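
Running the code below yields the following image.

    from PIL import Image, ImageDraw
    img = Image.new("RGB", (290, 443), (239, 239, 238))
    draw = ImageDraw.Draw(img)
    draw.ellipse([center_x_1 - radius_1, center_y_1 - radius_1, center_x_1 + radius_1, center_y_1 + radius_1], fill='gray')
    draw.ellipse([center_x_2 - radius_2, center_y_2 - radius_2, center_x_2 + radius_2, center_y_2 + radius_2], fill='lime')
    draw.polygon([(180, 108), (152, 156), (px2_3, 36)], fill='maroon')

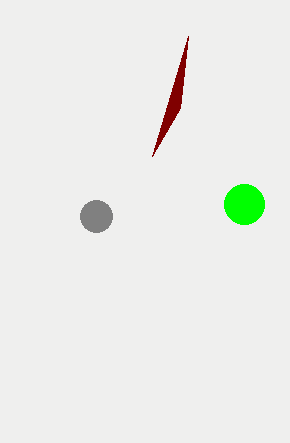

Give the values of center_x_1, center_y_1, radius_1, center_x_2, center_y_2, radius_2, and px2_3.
center_x_1 = 96; center_y_1 = 216; radius_1 = 16; center_x_2 = 244; center_y_2 = 204; radius_2 = 20; px2_3 = 188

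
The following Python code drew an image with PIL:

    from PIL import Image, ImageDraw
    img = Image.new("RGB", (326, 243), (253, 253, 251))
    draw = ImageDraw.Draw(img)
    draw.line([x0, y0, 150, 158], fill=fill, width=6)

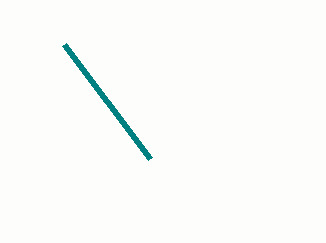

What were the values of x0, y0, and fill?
x0 = 64
y0 = 44
fill = 'teal'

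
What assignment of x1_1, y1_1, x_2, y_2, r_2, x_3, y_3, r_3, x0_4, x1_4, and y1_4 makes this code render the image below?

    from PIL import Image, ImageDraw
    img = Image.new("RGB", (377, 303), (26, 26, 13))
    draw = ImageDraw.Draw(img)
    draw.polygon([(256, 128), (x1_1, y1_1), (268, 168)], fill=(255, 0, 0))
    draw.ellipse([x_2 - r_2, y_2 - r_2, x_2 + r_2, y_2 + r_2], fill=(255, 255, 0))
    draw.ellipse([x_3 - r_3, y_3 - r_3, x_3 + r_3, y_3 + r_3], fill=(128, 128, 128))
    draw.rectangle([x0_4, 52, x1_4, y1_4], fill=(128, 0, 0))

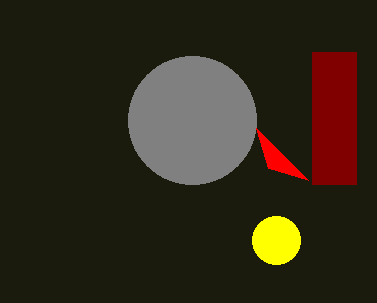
x1_1 = 308; y1_1 = 180; x_2 = 276; y_2 = 240; r_2 = 24; x_3 = 192; y_3 = 120; r_3 = 64; x0_4 = 312; x1_4 = 356; y1_4 = 184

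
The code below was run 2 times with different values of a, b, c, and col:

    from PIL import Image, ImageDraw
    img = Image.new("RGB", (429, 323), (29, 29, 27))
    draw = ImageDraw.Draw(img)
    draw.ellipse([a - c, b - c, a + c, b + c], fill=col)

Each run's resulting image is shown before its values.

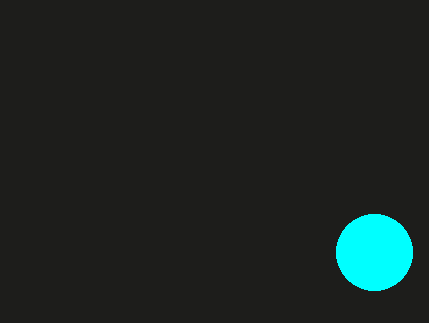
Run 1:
a = 374, b = 252, c = 38, col = 'cyan'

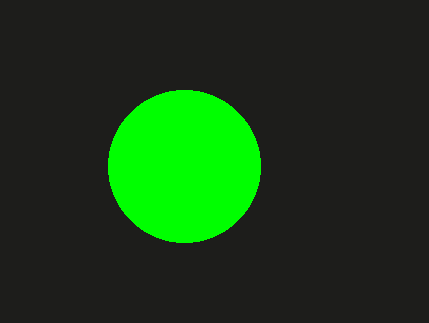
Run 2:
a = 184
b = 166
c = 76
col = 'lime'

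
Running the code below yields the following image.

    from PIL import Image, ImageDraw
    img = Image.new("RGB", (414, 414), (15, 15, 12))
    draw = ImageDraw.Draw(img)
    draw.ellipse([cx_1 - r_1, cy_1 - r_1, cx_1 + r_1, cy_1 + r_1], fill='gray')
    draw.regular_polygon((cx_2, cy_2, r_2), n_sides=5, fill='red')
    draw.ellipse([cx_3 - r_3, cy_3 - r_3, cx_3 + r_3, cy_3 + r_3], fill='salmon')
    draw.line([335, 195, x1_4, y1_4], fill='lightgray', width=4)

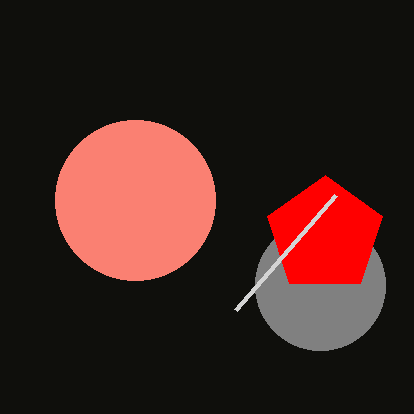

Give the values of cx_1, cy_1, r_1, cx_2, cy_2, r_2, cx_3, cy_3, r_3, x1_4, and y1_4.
cx_1 = 320; cy_1 = 285; r_1 = 65; cx_2 = 325; cy_2 = 235; r_2 = 60; cx_3 = 135; cy_3 = 200; r_3 = 80; x1_4 = 235; y1_4 = 310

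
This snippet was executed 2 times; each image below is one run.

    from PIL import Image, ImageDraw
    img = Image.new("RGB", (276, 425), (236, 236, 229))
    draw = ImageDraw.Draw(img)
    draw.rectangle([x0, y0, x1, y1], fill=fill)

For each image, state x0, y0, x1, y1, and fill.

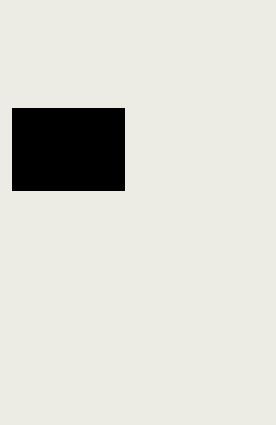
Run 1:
x0 = 12, y0 = 108, x1 = 124, y1 = 190, fill = 'black'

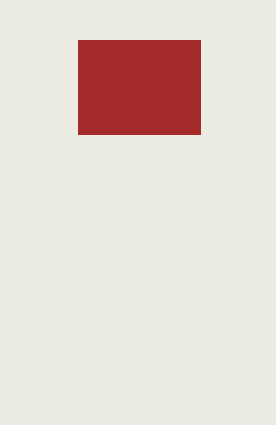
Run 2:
x0 = 78, y0 = 40, x1 = 200, y1 = 134, fill = 'brown'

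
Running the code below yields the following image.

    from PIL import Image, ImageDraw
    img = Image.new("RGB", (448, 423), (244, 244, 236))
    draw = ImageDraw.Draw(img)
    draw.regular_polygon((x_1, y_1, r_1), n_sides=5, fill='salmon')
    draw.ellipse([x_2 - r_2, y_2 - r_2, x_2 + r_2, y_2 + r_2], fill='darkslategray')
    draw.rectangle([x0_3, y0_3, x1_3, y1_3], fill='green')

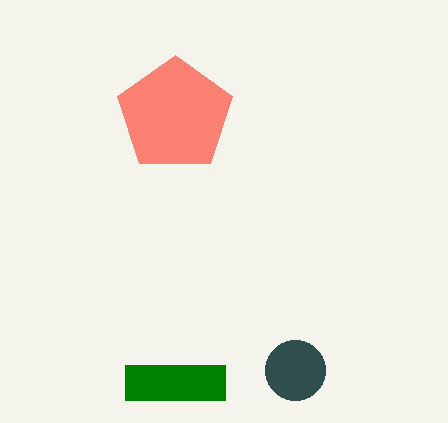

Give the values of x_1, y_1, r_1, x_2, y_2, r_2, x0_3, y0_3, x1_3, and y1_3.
x_1 = 175; y_1 = 115; r_1 = 60; x_2 = 295; y_2 = 370; r_2 = 30; x0_3 = 125; y0_3 = 365; x1_3 = 225; y1_3 = 400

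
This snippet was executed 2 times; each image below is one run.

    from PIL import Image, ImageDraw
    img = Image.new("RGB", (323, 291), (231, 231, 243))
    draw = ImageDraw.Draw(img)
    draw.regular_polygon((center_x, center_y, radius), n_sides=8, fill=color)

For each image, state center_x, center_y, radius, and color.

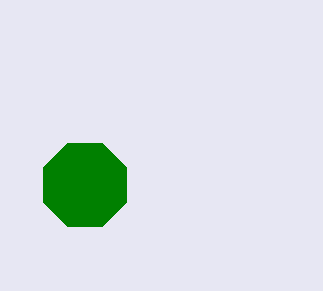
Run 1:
center_x = 85, center_y = 185, radius = 45, color = 'green'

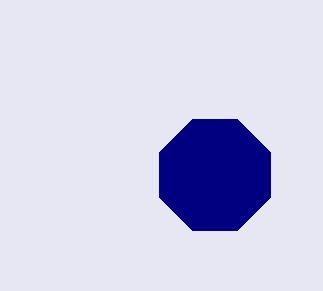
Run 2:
center_x = 215; center_y = 175; radius = 60; color = 'navy'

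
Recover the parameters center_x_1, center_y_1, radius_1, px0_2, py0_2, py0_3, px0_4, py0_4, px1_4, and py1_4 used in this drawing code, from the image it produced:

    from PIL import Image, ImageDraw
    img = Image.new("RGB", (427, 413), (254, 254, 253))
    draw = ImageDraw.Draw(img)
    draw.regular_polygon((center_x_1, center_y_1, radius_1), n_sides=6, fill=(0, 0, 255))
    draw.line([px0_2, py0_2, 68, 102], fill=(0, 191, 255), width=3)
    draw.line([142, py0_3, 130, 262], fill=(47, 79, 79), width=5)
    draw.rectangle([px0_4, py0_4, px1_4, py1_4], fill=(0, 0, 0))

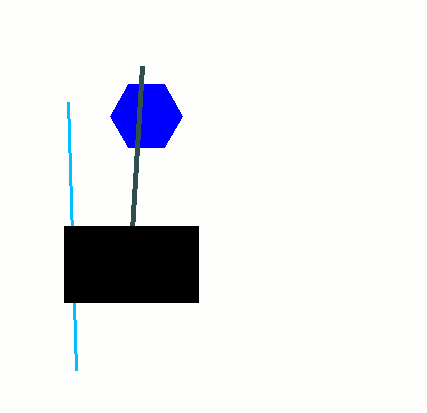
center_x_1 = 146; center_y_1 = 116; radius_1 = 36; px0_2 = 76; py0_2 = 370; py0_3 = 66; px0_4 = 64; py0_4 = 226; px1_4 = 198; py1_4 = 302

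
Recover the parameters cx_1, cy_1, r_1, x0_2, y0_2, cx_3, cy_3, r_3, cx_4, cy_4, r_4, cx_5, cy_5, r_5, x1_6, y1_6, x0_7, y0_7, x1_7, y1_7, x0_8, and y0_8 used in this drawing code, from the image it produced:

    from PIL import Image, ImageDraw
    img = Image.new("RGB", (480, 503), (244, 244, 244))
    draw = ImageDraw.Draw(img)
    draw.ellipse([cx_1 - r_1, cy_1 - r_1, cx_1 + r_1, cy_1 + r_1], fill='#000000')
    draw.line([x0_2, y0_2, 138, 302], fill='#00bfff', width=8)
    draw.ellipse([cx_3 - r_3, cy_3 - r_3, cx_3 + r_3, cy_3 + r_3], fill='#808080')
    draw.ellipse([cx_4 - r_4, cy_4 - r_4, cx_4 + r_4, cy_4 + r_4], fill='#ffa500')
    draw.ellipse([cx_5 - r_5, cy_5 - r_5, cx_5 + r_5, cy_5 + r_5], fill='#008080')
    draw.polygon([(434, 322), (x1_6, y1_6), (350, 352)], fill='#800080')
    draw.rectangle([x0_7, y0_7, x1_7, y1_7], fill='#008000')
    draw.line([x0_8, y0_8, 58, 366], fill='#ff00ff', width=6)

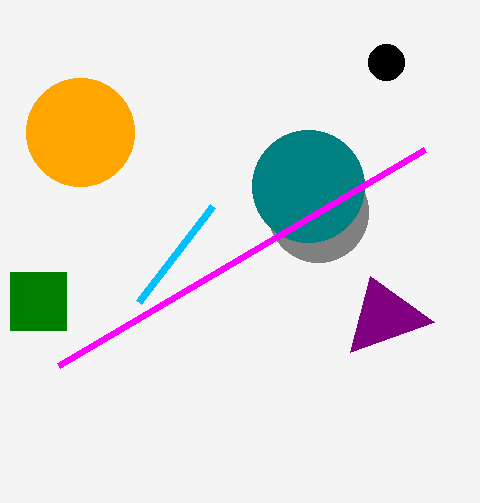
cx_1 = 386
cy_1 = 62
r_1 = 18
x0_2 = 212
y0_2 = 206
cx_3 = 318
cy_3 = 212
r_3 = 50
cx_4 = 80
cy_4 = 132
r_4 = 54
cx_5 = 308
cy_5 = 186
r_5 = 56
x1_6 = 370
y1_6 = 276
x0_7 = 10
y0_7 = 272
x1_7 = 66
y1_7 = 330
x0_8 = 424
y0_8 = 150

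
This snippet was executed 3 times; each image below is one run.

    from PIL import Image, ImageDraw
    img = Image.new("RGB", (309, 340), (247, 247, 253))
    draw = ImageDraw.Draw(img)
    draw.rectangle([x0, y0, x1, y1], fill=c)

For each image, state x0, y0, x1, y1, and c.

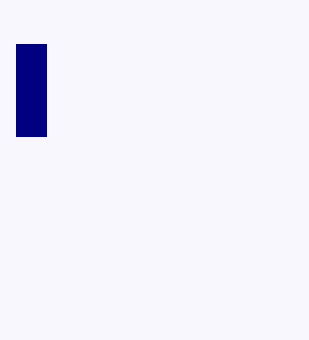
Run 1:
x0 = 16, y0 = 44, x1 = 46, y1 = 136, c = 'navy'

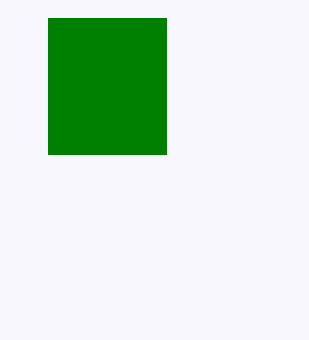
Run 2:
x0 = 48; y0 = 18; x1 = 166; y1 = 154; c = 'green'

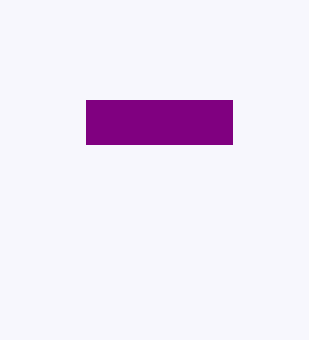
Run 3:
x0 = 86
y0 = 100
x1 = 232
y1 = 144
c = 'purple'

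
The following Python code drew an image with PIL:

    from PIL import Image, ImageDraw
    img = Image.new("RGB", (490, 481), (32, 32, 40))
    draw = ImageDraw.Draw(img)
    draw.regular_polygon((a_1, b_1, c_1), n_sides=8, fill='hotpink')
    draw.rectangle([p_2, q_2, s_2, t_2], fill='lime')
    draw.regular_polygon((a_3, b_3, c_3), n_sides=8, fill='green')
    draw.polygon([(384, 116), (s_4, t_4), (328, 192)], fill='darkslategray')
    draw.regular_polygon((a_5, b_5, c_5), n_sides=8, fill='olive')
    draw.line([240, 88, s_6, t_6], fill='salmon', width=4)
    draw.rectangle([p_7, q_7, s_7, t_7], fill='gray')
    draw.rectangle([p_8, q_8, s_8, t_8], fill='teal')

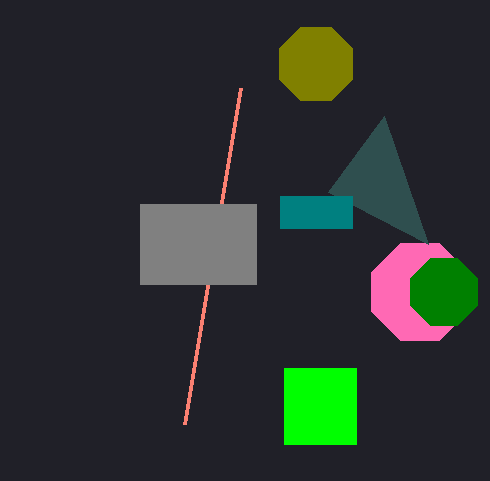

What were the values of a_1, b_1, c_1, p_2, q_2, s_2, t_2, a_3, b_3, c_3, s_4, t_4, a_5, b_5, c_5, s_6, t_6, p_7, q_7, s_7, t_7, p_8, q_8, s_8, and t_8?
a_1 = 420; b_1 = 292; c_1 = 52; p_2 = 284; q_2 = 368; s_2 = 356; t_2 = 444; a_3 = 444; b_3 = 292; c_3 = 36; s_4 = 428; t_4 = 244; a_5 = 316; b_5 = 64; c_5 = 40; s_6 = 184; t_6 = 424; p_7 = 140; q_7 = 204; s_7 = 256; t_7 = 284; p_8 = 280; q_8 = 196; s_8 = 352; t_8 = 228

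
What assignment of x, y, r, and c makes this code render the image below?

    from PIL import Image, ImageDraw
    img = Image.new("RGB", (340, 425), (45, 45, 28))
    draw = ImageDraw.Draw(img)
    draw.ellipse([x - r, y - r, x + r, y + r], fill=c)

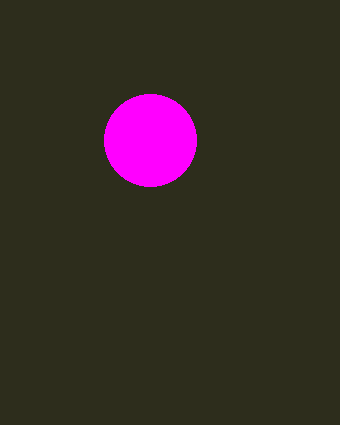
x = 150
y = 140
r = 46
c = 'magenta'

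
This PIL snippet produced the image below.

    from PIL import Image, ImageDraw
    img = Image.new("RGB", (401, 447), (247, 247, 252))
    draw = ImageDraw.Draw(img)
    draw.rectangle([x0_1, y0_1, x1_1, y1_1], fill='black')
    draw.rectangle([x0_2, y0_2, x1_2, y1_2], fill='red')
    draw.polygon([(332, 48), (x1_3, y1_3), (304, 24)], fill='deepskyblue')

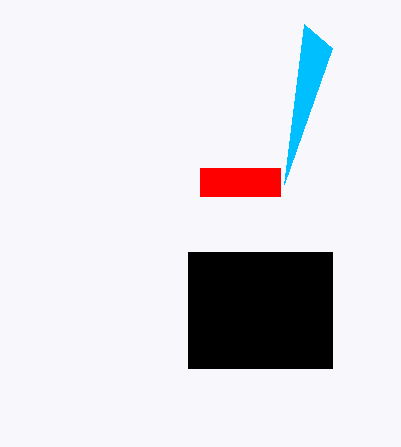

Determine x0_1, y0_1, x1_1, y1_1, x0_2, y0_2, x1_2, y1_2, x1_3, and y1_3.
x0_1 = 188, y0_1 = 252, x1_1 = 332, y1_1 = 368, x0_2 = 200, y0_2 = 168, x1_2 = 280, y1_2 = 196, x1_3 = 284, y1_3 = 184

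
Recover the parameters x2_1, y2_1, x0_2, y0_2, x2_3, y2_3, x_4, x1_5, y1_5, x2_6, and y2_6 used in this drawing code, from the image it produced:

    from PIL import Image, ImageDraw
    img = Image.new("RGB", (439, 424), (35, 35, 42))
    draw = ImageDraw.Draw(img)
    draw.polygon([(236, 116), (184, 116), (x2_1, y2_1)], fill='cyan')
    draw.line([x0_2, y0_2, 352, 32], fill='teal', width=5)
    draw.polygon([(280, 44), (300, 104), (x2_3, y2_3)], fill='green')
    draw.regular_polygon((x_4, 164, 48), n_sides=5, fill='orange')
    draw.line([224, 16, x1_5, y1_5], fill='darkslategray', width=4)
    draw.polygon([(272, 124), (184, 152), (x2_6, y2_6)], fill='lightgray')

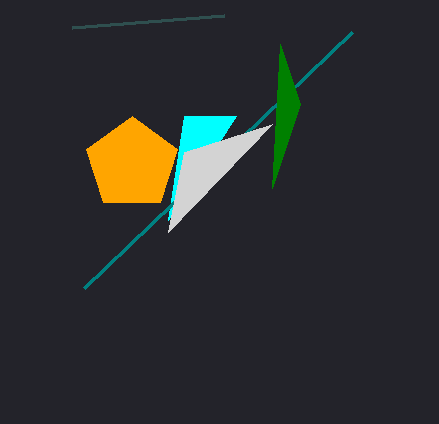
x2_1 = 168
y2_1 = 220
x0_2 = 84
y0_2 = 288
x2_3 = 272
y2_3 = 188
x_4 = 132
x1_5 = 72
y1_5 = 28
x2_6 = 168
y2_6 = 232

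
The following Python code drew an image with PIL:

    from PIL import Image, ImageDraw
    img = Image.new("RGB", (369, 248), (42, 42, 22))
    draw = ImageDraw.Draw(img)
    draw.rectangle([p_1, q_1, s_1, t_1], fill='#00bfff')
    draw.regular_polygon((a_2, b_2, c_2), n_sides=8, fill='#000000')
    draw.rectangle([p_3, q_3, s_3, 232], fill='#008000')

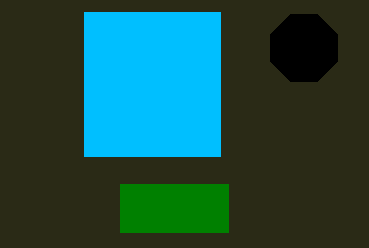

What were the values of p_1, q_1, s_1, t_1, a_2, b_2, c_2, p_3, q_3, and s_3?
p_1 = 84
q_1 = 12
s_1 = 220
t_1 = 156
a_2 = 304
b_2 = 48
c_2 = 36
p_3 = 120
q_3 = 184
s_3 = 228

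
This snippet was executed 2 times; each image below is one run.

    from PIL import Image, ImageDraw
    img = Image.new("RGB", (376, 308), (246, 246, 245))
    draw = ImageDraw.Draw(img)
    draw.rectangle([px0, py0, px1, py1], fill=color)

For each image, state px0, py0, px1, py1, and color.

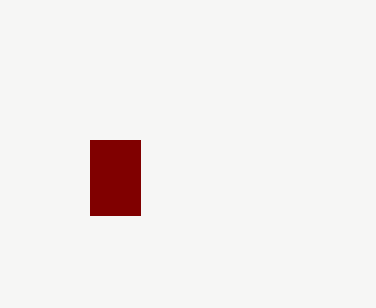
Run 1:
px0 = 90; py0 = 140; px1 = 140; py1 = 215; color = 'maroon'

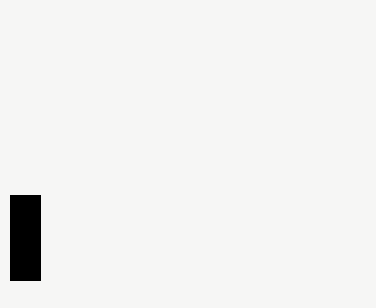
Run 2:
px0 = 10, py0 = 195, px1 = 40, py1 = 280, color = 'black'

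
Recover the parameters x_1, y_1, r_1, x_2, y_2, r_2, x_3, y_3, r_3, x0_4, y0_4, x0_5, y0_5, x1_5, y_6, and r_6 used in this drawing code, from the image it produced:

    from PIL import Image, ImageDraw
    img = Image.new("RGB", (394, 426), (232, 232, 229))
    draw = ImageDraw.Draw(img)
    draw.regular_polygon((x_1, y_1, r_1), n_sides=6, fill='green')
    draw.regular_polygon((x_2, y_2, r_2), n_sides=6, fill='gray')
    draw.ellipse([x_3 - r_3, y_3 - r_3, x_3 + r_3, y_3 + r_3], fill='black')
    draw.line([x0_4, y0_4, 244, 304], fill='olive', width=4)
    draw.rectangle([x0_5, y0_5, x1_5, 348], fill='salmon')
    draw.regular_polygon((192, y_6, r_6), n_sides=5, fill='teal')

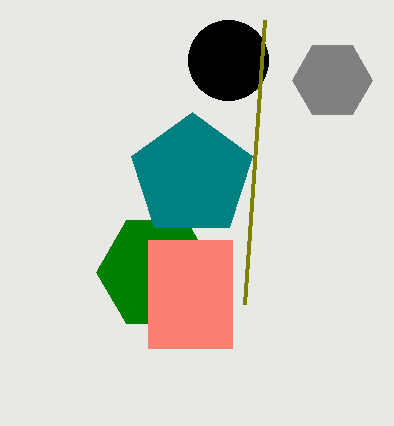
x_1 = 156, y_1 = 272, r_1 = 60, x_2 = 332, y_2 = 80, r_2 = 40, x_3 = 228, y_3 = 60, r_3 = 40, x0_4 = 264, y0_4 = 20, x0_5 = 148, y0_5 = 240, x1_5 = 232, y_6 = 176, r_6 = 64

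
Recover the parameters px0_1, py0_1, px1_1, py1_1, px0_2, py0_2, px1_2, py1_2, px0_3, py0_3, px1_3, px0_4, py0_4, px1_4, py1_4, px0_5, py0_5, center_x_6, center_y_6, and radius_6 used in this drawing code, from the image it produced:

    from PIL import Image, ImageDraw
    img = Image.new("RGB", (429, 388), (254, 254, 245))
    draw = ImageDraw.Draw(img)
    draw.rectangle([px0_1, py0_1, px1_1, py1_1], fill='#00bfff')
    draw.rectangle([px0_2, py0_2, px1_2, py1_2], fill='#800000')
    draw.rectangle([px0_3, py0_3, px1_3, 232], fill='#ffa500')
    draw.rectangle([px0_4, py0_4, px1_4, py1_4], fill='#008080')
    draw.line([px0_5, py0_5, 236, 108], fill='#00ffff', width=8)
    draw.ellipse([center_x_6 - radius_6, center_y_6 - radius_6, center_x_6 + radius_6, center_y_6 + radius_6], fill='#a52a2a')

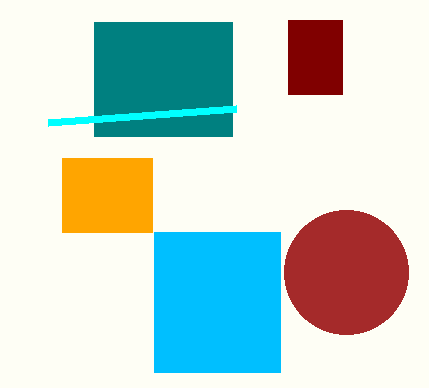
px0_1 = 154; py0_1 = 232; px1_1 = 280; py1_1 = 372; px0_2 = 288; py0_2 = 20; px1_2 = 342; py1_2 = 94; px0_3 = 62; py0_3 = 158; px1_3 = 152; px0_4 = 94; py0_4 = 22; px1_4 = 232; py1_4 = 136; px0_5 = 48; py0_5 = 122; center_x_6 = 346; center_y_6 = 272; radius_6 = 62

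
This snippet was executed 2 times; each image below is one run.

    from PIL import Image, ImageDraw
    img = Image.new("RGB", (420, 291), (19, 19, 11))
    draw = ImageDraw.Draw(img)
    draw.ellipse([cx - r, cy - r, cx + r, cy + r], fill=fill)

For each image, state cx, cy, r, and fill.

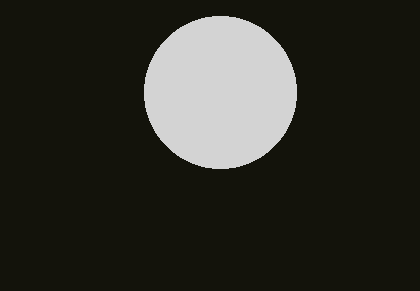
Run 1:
cx = 220; cy = 92; r = 76; fill = 'lightgray'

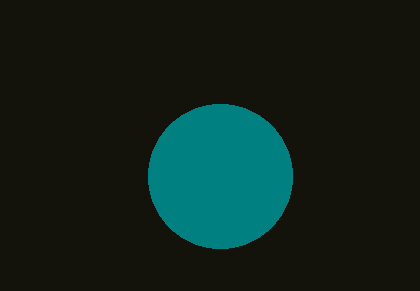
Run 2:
cx = 220
cy = 176
r = 72
fill = 'teal'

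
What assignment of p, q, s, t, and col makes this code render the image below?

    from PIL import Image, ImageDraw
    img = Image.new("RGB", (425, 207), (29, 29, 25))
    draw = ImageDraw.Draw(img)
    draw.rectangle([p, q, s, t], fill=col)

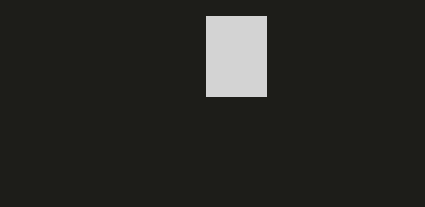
p = 206; q = 16; s = 266; t = 96; col = 'lightgray'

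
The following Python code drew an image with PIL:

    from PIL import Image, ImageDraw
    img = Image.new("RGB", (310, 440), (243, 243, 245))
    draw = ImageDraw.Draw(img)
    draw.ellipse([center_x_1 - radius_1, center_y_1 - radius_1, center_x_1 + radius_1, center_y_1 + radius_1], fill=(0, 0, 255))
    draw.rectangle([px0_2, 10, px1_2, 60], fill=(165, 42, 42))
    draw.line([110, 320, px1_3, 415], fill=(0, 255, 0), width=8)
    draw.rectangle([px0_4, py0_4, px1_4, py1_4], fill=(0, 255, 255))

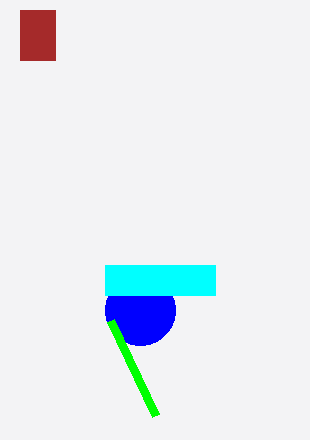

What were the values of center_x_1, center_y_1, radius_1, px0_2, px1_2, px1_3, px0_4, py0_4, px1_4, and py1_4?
center_x_1 = 140
center_y_1 = 310
radius_1 = 35
px0_2 = 20
px1_2 = 55
px1_3 = 155
px0_4 = 105
py0_4 = 265
px1_4 = 215
py1_4 = 295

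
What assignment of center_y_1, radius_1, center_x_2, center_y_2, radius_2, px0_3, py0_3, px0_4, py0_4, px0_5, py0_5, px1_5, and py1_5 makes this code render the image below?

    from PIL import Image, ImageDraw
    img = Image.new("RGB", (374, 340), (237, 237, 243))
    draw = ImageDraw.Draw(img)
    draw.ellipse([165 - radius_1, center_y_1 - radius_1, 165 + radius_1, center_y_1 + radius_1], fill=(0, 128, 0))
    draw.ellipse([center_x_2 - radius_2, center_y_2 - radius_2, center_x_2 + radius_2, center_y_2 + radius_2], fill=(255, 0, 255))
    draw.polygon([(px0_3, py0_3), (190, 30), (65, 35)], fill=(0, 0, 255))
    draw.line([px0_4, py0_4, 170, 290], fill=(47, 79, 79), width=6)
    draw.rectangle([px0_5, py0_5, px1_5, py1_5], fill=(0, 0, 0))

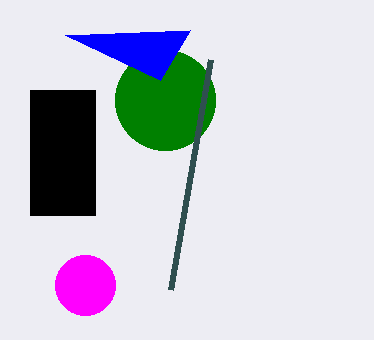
center_y_1 = 100
radius_1 = 50
center_x_2 = 85
center_y_2 = 285
radius_2 = 30
px0_3 = 160
py0_3 = 80
px0_4 = 210
py0_4 = 60
px0_5 = 30
py0_5 = 90
px1_5 = 95
py1_5 = 215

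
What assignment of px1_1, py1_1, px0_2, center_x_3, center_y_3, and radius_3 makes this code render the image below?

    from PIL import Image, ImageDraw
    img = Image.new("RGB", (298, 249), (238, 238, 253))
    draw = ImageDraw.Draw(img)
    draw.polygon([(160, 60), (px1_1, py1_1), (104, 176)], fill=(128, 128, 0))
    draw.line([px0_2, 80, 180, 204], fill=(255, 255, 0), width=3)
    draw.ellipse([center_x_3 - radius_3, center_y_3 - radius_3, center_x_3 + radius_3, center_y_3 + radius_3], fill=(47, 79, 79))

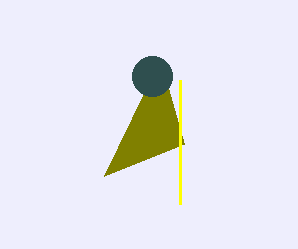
px1_1 = 184; py1_1 = 144; px0_2 = 180; center_x_3 = 152; center_y_3 = 76; radius_3 = 20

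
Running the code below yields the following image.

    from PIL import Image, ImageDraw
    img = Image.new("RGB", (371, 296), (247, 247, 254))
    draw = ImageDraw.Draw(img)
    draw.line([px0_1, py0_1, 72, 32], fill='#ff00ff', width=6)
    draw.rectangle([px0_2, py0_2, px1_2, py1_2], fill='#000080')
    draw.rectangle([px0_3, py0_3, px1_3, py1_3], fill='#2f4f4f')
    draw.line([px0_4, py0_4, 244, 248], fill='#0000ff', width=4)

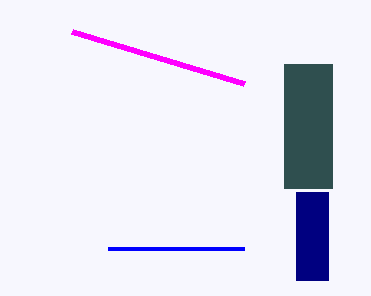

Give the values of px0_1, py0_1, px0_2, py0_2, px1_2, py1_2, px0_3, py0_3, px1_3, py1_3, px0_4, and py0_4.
px0_1 = 244
py0_1 = 84
px0_2 = 296
py0_2 = 192
px1_2 = 328
py1_2 = 280
px0_3 = 284
py0_3 = 64
px1_3 = 332
py1_3 = 188
px0_4 = 108
py0_4 = 248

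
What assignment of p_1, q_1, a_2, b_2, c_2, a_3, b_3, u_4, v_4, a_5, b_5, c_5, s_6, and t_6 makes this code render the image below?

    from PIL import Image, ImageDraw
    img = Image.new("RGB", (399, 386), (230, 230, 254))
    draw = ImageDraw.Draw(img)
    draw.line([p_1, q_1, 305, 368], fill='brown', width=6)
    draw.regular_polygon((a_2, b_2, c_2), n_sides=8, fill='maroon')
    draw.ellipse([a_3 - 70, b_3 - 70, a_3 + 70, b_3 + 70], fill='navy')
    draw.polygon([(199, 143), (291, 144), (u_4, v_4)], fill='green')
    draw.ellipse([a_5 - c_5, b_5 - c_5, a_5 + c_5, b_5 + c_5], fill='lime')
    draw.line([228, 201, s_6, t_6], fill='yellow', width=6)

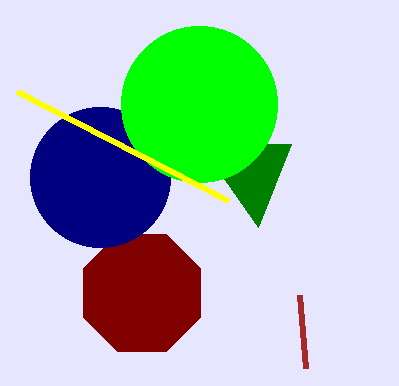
p_1 = 299, q_1 = 295, a_2 = 142, b_2 = 293, c_2 = 63, a_3 = 100, b_3 = 177, u_4 = 258, v_4 = 227, a_5 = 199, b_5 = 104, c_5 = 78, s_6 = 17, t_6 = 92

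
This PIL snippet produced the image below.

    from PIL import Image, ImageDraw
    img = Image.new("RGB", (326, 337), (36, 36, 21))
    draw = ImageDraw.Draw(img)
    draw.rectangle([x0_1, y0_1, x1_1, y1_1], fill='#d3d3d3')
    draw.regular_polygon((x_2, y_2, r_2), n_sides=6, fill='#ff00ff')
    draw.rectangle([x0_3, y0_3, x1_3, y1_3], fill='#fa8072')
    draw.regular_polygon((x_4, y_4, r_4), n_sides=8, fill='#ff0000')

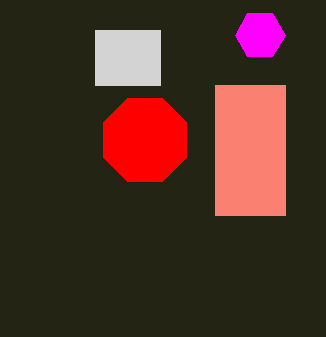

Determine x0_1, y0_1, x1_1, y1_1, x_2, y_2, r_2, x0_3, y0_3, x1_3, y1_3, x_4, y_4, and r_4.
x0_1 = 95
y0_1 = 30
x1_1 = 160
y1_1 = 85
x_2 = 260
y_2 = 35
r_2 = 25
x0_3 = 215
y0_3 = 85
x1_3 = 285
y1_3 = 215
x_4 = 145
y_4 = 140
r_4 = 45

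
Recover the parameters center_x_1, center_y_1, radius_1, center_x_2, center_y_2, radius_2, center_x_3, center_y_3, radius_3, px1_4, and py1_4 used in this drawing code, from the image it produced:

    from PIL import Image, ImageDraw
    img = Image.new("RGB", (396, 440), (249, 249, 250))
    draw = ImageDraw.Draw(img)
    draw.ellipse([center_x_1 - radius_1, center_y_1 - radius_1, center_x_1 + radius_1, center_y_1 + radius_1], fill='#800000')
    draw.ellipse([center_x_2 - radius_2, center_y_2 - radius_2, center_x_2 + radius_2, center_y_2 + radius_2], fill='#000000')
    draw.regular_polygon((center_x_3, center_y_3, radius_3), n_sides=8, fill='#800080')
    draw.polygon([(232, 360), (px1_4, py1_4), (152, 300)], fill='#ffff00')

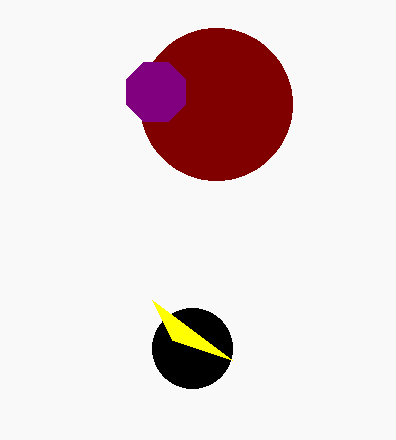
center_x_1 = 216, center_y_1 = 104, radius_1 = 76, center_x_2 = 192, center_y_2 = 348, radius_2 = 40, center_x_3 = 156, center_y_3 = 92, radius_3 = 32, px1_4 = 172, py1_4 = 340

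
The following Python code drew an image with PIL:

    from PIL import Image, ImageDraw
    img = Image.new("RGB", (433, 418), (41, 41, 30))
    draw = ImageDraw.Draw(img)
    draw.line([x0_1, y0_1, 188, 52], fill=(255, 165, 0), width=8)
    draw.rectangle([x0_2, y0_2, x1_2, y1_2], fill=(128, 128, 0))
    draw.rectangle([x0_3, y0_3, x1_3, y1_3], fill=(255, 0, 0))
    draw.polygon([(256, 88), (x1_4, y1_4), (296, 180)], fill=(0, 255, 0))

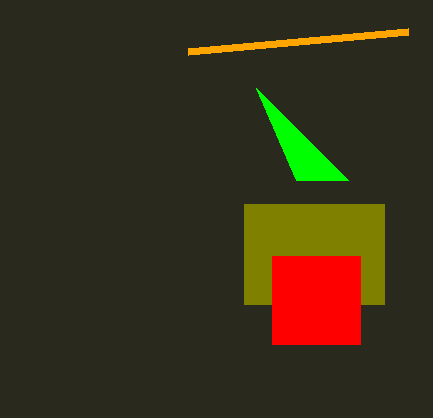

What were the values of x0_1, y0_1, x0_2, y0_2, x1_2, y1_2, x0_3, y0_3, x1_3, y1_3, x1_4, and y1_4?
x0_1 = 408
y0_1 = 32
x0_2 = 244
y0_2 = 204
x1_2 = 384
y1_2 = 304
x0_3 = 272
y0_3 = 256
x1_3 = 360
y1_3 = 344
x1_4 = 348
y1_4 = 180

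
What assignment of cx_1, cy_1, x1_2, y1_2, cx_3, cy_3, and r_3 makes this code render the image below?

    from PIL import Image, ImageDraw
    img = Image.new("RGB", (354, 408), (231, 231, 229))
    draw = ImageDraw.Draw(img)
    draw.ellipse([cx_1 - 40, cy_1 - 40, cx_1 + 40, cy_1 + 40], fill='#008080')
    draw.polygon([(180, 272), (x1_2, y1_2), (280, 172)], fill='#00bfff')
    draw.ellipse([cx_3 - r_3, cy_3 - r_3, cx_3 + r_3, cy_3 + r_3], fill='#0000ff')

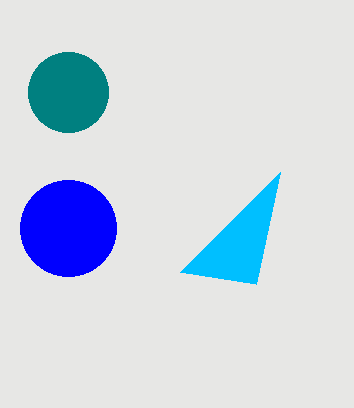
cx_1 = 68, cy_1 = 92, x1_2 = 256, y1_2 = 284, cx_3 = 68, cy_3 = 228, r_3 = 48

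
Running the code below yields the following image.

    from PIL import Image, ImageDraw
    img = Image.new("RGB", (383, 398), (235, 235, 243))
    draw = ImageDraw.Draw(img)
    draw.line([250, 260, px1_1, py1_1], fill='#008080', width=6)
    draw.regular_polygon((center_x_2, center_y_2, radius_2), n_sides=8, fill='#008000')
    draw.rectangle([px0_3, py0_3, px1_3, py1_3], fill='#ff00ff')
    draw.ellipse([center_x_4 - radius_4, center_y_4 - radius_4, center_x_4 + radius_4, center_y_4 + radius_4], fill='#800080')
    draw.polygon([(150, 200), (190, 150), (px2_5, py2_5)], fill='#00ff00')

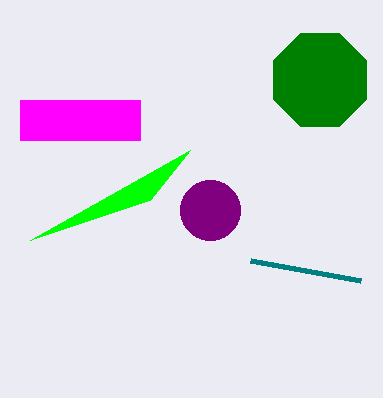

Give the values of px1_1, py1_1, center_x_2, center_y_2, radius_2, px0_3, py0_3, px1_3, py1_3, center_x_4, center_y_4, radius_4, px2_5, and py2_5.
px1_1 = 360
py1_1 = 280
center_x_2 = 320
center_y_2 = 80
radius_2 = 50
px0_3 = 20
py0_3 = 100
px1_3 = 140
py1_3 = 140
center_x_4 = 210
center_y_4 = 210
radius_4 = 30
px2_5 = 30
py2_5 = 240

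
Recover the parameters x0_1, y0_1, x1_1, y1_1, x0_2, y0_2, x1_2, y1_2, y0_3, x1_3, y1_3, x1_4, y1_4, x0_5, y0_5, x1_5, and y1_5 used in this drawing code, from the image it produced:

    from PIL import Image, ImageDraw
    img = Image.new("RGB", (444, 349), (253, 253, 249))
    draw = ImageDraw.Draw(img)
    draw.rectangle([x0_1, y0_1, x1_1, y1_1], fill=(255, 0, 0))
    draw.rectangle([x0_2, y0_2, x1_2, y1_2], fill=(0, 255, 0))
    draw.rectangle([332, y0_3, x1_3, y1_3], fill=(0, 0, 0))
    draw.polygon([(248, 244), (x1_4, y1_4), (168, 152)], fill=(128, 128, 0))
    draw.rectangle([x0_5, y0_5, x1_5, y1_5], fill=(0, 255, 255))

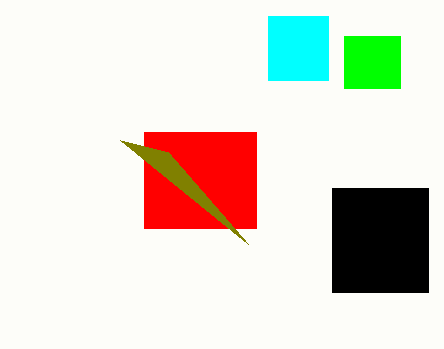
x0_1 = 144; y0_1 = 132; x1_1 = 256; y1_1 = 228; x0_2 = 344; y0_2 = 36; x1_2 = 400; y1_2 = 88; y0_3 = 188; x1_3 = 428; y1_3 = 292; x1_4 = 120; y1_4 = 140; x0_5 = 268; y0_5 = 16; x1_5 = 328; y1_5 = 80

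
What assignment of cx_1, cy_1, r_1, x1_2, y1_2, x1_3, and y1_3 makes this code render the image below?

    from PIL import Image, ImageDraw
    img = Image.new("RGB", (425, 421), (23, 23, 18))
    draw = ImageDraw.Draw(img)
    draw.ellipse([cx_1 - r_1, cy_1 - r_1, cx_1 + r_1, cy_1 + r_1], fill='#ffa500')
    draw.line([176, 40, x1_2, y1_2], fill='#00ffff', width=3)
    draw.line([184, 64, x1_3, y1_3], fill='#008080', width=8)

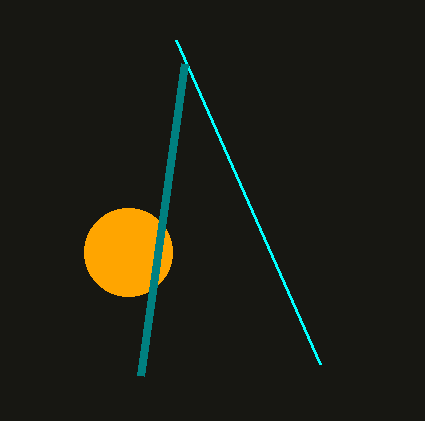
cx_1 = 128; cy_1 = 252; r_1 = 44; x1_2 = 320; y1_2 = 364; x1_3 = 140; y1_3 = 376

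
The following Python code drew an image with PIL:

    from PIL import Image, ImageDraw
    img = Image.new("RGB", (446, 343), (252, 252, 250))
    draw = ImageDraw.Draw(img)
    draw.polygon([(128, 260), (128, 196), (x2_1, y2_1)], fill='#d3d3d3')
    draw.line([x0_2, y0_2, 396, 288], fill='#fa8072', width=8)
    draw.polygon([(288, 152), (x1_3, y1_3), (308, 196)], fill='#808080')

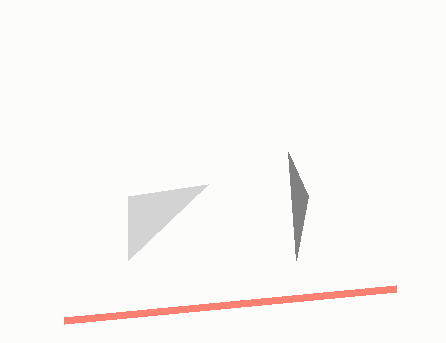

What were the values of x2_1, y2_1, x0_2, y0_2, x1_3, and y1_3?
x2_1 = 208
y2_1 = 184
x0_2 = 64
y0_2 = 320
x1_3 = 296
y1_3 = 260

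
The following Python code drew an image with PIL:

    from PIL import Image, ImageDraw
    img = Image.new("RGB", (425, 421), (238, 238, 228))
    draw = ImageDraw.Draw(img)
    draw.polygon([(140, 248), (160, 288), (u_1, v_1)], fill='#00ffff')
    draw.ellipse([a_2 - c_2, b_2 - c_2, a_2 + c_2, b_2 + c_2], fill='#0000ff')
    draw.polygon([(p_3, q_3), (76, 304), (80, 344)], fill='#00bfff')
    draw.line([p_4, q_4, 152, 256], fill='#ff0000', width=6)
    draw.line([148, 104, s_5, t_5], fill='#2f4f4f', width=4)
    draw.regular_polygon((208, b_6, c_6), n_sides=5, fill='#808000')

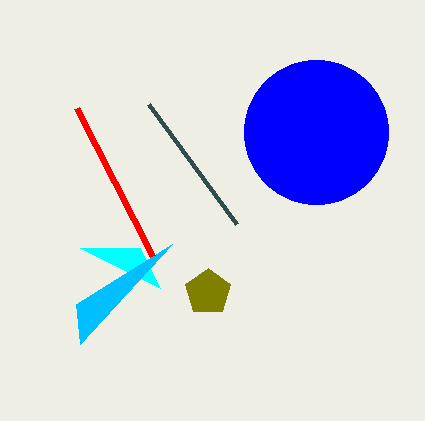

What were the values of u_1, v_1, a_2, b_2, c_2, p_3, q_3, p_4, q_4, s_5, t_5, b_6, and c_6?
u_1 = 80; v_1 = 248; a_2 = 316; b_2 = 132; c_2 = 72; p_3 = 172; q_3 = 244; p_4 = 76; q_4 = 108; s_5 = 236; t_5 = 224; b_6 = 292; c_6 = 24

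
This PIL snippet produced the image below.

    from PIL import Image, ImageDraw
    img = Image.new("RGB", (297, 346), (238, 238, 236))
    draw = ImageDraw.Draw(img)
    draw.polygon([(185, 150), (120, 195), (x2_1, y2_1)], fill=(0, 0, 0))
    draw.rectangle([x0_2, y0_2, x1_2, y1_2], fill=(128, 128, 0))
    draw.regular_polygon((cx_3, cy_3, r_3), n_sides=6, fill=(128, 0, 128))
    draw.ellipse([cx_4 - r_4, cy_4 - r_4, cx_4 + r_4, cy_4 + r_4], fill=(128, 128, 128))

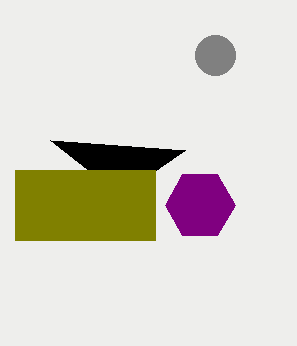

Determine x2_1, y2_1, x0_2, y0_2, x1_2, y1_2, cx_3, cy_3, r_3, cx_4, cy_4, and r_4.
x2_1 = 50
y2_1 = 140
x0_2 = 15
y0_2 = 170
x1_2 = 155
y1_2 = 240
cx_3 = 200
cy_3 = 205
r_3 = 35
cx_4 = 215
cy_4 = 55
r_4 = 20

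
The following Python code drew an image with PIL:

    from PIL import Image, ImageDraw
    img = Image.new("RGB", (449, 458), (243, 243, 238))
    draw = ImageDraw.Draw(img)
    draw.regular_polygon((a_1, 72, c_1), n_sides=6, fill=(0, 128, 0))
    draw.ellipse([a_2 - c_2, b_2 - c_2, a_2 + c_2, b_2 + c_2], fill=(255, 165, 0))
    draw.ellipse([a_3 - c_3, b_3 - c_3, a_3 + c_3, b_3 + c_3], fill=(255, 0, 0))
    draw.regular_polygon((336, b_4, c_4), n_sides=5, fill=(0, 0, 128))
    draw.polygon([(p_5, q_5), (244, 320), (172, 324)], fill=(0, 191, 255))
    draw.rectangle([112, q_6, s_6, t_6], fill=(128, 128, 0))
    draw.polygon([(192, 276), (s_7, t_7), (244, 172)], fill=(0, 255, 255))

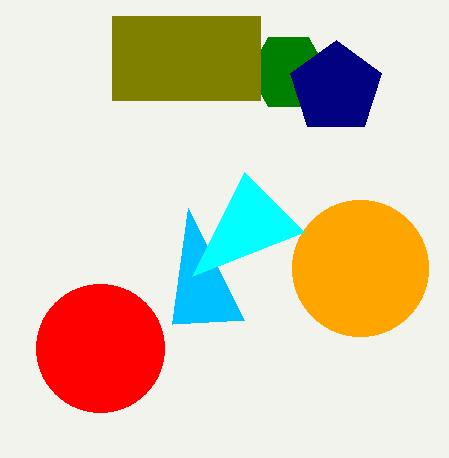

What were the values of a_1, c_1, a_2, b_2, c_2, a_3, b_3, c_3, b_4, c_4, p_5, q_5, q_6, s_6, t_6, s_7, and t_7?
a_1 = 288, c_1 = 40, a_2 = 360, b_2 = 268, c_2 = 68, a_3 = 100, b_3 = 348, c_3 = 64, b_4 = 88, c_4 = 48, p_5 = 188, q_5 = 208, q_6 = 16, s_6 = 260, t_6 = 100, s_7 = 304, t_7 = 232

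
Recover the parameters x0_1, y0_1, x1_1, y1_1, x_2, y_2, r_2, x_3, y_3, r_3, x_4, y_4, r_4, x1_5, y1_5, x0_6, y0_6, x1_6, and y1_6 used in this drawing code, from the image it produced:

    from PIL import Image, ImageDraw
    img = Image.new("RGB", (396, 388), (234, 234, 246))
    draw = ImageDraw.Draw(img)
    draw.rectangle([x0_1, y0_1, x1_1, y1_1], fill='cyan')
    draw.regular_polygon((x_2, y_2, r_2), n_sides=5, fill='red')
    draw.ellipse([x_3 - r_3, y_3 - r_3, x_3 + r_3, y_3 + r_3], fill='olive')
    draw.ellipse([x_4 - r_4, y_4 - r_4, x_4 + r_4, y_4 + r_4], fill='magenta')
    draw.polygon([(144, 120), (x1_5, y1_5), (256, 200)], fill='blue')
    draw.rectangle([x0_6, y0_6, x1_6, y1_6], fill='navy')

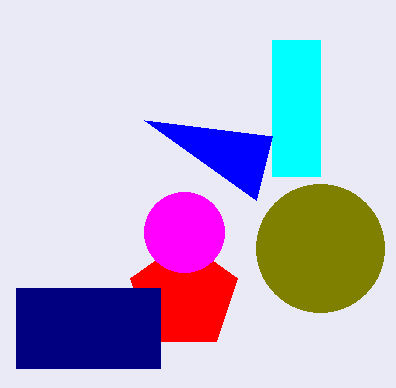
x0_1 = 272, y0_1 = 40, x1_1 = 320, y1_1 = 176, x_2 = 184, y_2 = 296, r_2 = 56, x_3 = 320, y_3 = 248, r_3 = 64, x_4 = 184, y_4 = 232, r_4 = 40, x1_5 = 272, y1_5 = 136, x0_6 = 16, y0_6 = 288, x1_6 = 160, y1_6 = 368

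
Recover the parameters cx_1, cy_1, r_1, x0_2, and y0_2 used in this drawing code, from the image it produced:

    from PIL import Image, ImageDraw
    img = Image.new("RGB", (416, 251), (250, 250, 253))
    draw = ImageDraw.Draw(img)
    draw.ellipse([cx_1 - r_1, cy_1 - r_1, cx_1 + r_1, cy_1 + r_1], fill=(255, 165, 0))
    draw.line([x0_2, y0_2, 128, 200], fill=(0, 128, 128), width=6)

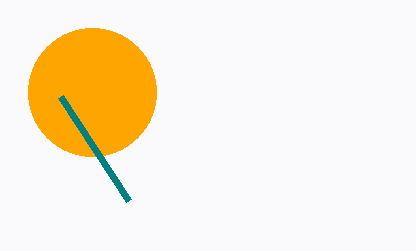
cx_1 = 92; cy_1 = 92; r_1 = 64; x0_2 = 60; y0_2 = 96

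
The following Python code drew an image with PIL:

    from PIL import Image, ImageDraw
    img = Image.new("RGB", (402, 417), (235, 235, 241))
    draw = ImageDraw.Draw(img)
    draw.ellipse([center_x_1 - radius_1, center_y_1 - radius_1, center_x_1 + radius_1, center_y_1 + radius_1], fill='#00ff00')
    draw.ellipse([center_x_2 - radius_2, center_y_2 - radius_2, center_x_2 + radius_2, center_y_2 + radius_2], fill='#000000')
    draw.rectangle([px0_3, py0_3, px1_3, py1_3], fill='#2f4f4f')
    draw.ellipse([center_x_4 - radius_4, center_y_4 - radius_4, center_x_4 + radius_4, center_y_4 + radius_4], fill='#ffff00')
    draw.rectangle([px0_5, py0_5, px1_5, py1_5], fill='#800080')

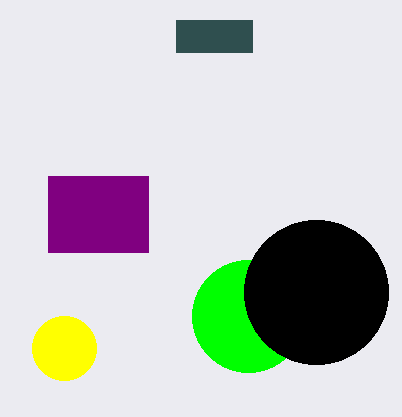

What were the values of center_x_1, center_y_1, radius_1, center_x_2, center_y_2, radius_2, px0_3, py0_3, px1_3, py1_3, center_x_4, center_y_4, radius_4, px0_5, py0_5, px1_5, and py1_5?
center_x_1 = 248, center_y_1 = 316, radius_1 = 56, center_x_2 = 316, center_y_2 = 292, radius_2 = 72, px0_3 = 176, py0_3 = 20, px1_3 = 252, py1_3 = 52, center_x_4 = 64, center_y_4 = 348, radius_4 = 32, px0_5 = 48, py0_5 = 176, px1_5 = 148, py1_5 = 252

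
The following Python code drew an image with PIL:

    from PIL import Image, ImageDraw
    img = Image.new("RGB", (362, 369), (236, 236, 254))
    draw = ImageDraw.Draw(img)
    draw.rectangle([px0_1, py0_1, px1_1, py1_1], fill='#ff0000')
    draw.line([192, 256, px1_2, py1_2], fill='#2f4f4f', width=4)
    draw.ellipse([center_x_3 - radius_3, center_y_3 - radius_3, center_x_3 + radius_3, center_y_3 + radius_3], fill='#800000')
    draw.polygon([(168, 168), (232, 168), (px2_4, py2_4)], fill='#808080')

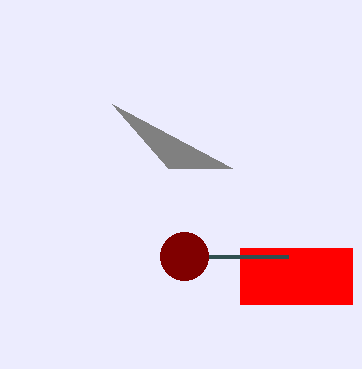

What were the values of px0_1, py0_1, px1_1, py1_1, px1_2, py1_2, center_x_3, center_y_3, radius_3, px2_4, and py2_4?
px0_1 = 240; py0_1 = 248; px1_1 = 352; py1_1 = 304; px1_2 = 288; py1_2 = 256; center_x_3 = 184; center_y_3 = 256; radius_3 = 24; px2_4 = 112; py2_4 = 104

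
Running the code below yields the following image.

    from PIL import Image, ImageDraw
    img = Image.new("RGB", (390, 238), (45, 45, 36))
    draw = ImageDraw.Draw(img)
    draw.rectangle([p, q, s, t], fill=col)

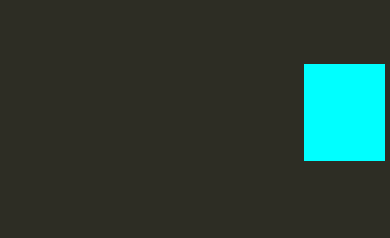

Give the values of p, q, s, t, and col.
p = 304; q = 64; s = 384; t = 160; col = 'cyan'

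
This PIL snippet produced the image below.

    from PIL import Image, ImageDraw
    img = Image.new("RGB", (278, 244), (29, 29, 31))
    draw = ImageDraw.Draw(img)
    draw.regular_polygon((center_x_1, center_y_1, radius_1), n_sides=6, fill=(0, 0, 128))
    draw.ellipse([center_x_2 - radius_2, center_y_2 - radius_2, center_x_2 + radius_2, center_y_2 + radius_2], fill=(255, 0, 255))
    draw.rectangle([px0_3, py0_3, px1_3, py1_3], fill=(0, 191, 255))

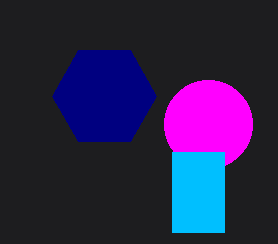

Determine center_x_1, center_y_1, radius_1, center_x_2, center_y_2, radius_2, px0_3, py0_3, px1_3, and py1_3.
center_x_1 = 104; center_y_1 = 96; radius_1 = 52; center_x_2 = 208; center_y_2 = 124; radius_2 = 44; px0_3 = 172; py0_3 = 152; px1_3 = 224; py1_3 = 232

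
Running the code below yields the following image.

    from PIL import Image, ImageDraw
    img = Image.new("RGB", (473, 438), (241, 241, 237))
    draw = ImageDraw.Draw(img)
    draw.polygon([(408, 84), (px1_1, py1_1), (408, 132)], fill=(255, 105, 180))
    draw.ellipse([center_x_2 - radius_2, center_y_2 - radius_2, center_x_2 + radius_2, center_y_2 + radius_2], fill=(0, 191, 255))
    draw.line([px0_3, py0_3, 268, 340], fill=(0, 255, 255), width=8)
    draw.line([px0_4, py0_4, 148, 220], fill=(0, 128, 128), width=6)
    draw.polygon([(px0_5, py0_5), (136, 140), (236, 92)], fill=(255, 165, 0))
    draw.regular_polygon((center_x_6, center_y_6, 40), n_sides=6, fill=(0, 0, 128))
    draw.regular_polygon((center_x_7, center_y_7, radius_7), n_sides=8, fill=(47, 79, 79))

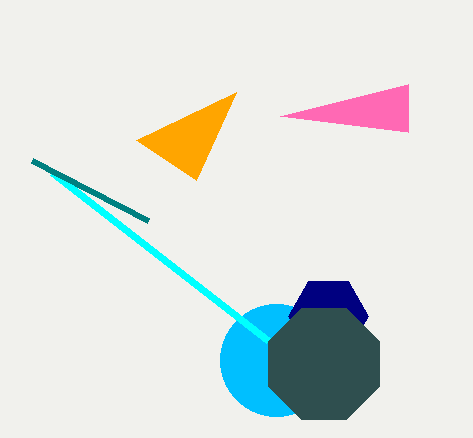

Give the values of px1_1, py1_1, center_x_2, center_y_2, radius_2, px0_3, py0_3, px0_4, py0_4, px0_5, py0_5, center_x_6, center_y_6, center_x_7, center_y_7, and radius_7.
px1_1 = 280
py1_1 = 116
center_x_2 = 276
center_y_2 = 360
radius_2 = 56
px0_3 = 52
py0_3 = 172
px0_4 = 32
py0_4 = 160
px0_5 = 196
py0_5 = 180
center_x_6 = 328
center_y_6 = 316
center_x_7 = 324
center_y_7 = 364
radius_7 = 60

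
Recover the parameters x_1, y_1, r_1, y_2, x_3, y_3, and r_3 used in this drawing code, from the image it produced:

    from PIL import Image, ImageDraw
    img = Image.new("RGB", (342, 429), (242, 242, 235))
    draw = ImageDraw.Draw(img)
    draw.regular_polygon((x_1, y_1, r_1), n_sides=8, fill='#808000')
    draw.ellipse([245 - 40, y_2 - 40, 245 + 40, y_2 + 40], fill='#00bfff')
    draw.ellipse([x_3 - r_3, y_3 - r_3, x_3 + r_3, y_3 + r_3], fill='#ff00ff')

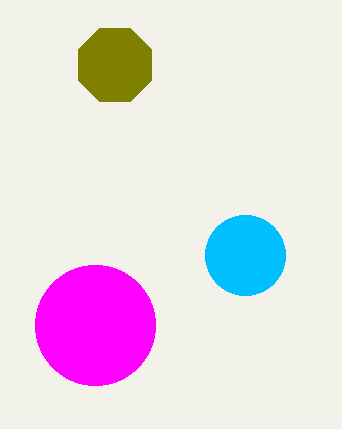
x_1 = 115, y_1 = 65, r_1 = 40, y_2 = 255, x_3 = 95, y_3 = 325, r_3 = 60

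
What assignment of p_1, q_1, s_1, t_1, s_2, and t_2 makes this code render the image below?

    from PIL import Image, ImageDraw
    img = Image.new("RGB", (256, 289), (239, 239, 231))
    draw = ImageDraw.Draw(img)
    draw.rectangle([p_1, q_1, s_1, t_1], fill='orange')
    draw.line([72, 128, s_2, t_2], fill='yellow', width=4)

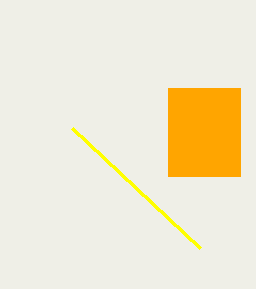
p_1 = 168, q_1 = 88, s_1 = 240, t_1 = 176, s_2 = 200, t_2 = 248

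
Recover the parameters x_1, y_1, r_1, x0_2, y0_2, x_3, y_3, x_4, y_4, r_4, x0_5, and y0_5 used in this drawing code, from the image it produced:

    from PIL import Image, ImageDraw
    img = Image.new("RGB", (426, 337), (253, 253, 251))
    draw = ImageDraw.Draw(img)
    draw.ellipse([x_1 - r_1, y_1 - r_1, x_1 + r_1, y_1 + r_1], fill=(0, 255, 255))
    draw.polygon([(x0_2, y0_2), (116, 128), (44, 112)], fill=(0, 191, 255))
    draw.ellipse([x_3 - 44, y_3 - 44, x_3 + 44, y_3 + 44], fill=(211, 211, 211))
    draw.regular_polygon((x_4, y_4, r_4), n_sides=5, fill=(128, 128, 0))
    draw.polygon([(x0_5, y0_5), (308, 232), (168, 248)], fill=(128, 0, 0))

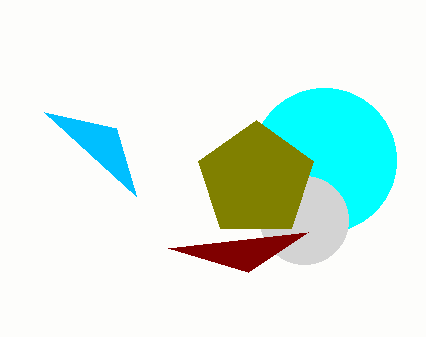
x_1 = 324
y_1 = 160
r_1 = 72
x0_2 = 136
y0_2 = 196
x_3 = 304
y_3 = 220
x_4 = 256
y_4 = 180
r_4 = 60
x0_5 = 248
y0_5 = 272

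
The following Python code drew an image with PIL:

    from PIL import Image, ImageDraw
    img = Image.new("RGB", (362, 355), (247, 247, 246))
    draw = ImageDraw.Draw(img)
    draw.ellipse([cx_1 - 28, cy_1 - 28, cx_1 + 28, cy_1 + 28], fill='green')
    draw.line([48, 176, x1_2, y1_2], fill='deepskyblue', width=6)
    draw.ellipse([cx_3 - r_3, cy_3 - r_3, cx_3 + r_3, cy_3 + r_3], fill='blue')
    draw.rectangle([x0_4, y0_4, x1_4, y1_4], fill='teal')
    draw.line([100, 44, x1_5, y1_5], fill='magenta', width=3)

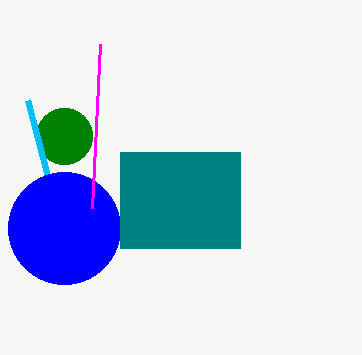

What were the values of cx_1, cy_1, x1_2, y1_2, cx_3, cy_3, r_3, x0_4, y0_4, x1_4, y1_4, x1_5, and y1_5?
cx_1 = 64
cy_1 = 136
x1_2 = 28
y1_2 = 100
cx_3 = 64
cy_3 = 228
r_3 = 56
x0_4 = 120
y0_4 = 152
x1_4 = 240
y1_4 = 248
x1_5 = 92
y1_5 = 208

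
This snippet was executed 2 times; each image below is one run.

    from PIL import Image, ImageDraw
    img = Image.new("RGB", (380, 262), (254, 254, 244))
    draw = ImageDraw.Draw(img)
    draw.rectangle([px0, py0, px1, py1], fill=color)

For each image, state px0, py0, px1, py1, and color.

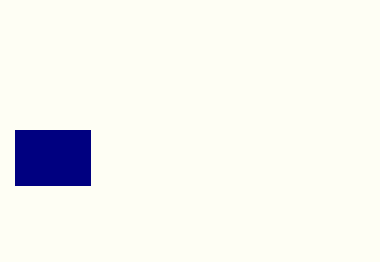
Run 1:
px0 = 15
py0 = 130
px1 = 90
py1 = 185
color = 'navy'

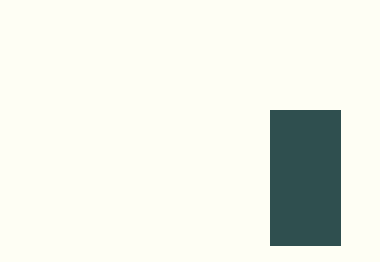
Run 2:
px0 = 270, py0 = 110, px1 = 340, py1 = 245, color = 'darkslategray'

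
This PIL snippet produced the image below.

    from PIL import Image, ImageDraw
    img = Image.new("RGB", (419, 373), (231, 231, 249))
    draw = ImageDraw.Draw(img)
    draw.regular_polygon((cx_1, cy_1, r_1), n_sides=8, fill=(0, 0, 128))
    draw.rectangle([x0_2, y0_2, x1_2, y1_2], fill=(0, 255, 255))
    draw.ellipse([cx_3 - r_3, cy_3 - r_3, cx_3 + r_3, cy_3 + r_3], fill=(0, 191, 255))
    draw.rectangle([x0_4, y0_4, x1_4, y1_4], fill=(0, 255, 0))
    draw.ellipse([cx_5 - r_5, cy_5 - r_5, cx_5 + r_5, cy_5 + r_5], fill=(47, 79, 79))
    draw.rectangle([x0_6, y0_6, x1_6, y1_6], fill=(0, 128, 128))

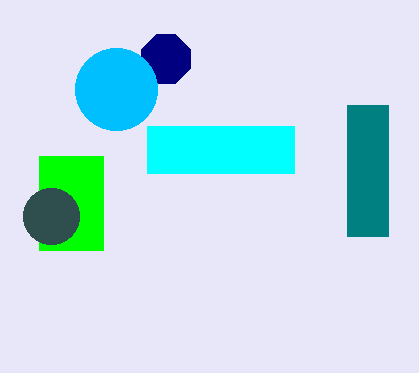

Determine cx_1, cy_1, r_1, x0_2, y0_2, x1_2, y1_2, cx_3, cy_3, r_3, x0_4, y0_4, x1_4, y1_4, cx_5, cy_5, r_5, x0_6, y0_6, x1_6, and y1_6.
cx_1 = 166, cy_1 = 59, r_1 = 26, x0_2 = 147, y0_2 = 126, x1_2 = 294, y1_2 = 173, cx_3 = 116, cy_3 = 89, r_3 = 41, x0_4 = 39, y0_4 = 156, x1_4 = 103, y1_4 = 250, cx_5 = 51, cy_5 = 216, r_5 = 28, x0_6 = 347, y0_6 = 105, x1_6 = 388, y1_6 = 236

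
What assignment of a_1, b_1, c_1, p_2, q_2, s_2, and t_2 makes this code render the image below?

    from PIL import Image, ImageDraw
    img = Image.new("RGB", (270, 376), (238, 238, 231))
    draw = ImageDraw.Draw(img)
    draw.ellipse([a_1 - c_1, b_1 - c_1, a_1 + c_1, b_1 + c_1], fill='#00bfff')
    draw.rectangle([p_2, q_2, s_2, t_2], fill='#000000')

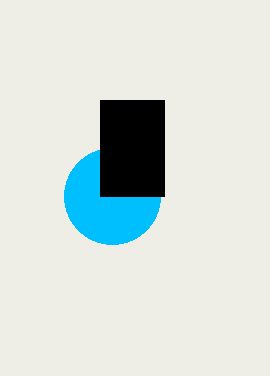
a_1 = 112
b_1 = 196
c_1 = 48
p_2 = 100
q_2 = 100
s_2 = 164
t_2 = 196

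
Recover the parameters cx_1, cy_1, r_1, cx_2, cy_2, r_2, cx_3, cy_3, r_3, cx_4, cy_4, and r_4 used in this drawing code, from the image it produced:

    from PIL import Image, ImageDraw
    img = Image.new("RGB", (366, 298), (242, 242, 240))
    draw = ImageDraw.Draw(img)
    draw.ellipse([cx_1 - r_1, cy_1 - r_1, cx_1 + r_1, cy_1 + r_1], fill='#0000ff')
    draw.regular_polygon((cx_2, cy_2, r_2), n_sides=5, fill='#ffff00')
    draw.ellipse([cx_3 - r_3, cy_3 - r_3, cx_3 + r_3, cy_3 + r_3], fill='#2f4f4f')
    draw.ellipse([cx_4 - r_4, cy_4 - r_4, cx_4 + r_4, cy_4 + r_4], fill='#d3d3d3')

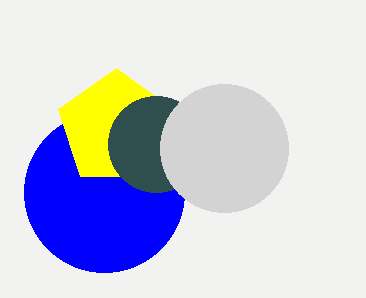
cx_1 = 104, cy_1 = 192, r_1 = 80, cx_2 = 116, cy_2 = 128, r_2 = 60, cx_3 = 156, cy_3 = 144, r_3 = 48, cx_4 = 224, cy_4 = 148, r_4 = 64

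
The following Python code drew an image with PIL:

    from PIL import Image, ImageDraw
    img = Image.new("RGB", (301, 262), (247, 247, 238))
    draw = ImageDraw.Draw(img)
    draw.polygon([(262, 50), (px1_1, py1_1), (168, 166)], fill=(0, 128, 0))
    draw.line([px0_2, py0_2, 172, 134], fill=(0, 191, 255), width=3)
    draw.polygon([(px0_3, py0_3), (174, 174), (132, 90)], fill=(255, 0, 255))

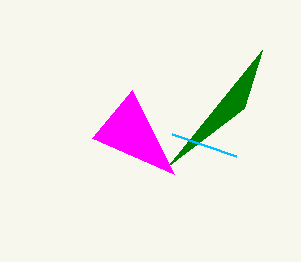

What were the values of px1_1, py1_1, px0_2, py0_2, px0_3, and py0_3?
px1_1 = 244; py1_1 = 108; px0_2 = 236; py0_2 = 156; px0_3 = 92; py0_3 = 138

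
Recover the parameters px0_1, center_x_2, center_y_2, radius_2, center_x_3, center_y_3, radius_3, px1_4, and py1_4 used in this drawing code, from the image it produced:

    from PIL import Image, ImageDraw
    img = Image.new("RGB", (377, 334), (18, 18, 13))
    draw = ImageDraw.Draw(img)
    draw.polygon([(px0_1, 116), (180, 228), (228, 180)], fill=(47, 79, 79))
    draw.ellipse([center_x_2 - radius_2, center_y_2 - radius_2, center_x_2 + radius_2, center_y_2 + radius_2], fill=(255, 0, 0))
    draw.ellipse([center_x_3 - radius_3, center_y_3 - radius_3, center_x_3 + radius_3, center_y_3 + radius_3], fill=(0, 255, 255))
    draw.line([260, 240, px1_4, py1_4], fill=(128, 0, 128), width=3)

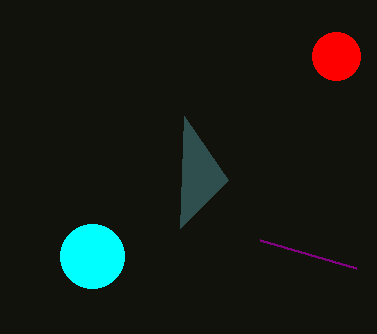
px0_1 = 184; center_x_2 = 336; center_y_2 = 56; radius_2 = 24; center_x_3 = 92; center_y_3 = 256; radius_3 = 32; px1_4 = 356; py1_4 = 268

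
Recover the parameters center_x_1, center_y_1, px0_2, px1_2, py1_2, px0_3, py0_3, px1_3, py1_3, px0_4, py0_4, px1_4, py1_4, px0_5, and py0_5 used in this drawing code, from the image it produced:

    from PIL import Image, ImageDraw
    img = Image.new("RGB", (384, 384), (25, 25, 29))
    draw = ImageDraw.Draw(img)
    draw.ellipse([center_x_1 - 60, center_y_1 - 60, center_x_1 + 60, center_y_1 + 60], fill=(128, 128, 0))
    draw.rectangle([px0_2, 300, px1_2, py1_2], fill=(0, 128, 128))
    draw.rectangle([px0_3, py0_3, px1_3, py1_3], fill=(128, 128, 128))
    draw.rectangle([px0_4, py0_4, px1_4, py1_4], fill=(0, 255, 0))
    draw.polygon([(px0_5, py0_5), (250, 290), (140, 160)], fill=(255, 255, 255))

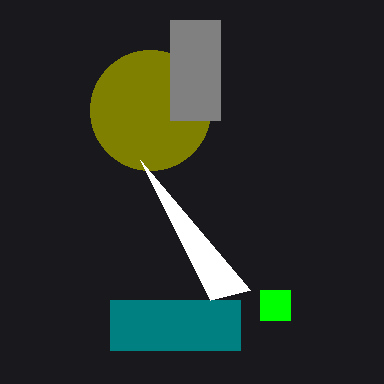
center_x_1 = 150
center_y_1 = 110
px0_2 = 110
px1_2 = 240
py1_2 = 350
px0_3 = 170
py0_3 = 20
px1_3 = 220
py1_3 = 120
px0_4 = 260
py0_4 = 290
px1_4 = 290
py1_4 = 320
px0_5 = 210
py0_5 = 300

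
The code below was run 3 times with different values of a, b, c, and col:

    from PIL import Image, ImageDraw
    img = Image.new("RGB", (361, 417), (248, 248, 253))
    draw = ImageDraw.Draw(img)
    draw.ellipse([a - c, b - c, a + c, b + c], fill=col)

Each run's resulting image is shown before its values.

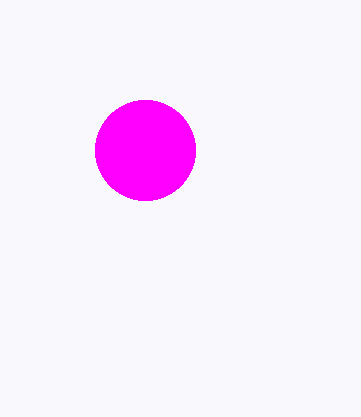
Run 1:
a = 145
b = 150
c = 50
col = 'magenta'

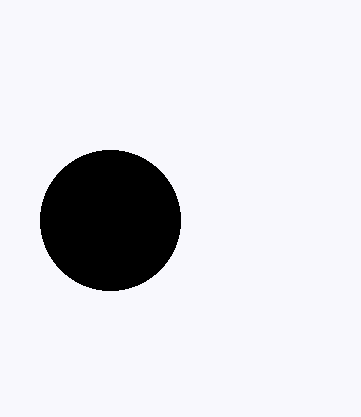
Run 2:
a = 110, b = 220, c = 70, col = 'black'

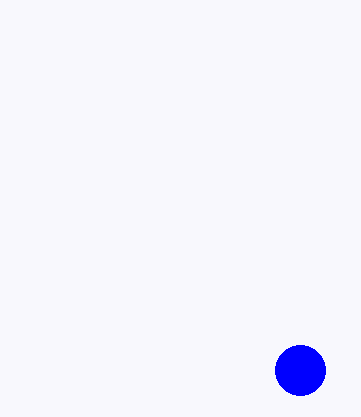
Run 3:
a = 300
b = 370
c = 25
col = 'blue'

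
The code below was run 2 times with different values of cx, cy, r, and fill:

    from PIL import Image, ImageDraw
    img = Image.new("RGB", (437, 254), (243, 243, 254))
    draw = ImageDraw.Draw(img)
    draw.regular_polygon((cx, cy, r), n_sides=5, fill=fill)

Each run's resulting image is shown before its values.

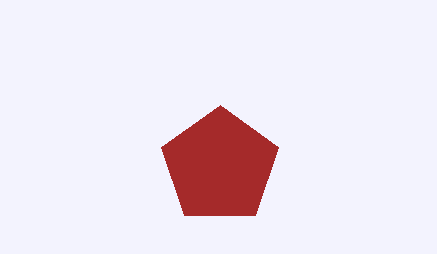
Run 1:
cx = 220, cy = 166, r = 61, fill = 'brown'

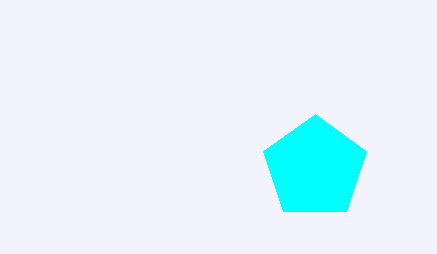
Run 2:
cx = 315
cy = 168
r = 54
fill = 'cyan'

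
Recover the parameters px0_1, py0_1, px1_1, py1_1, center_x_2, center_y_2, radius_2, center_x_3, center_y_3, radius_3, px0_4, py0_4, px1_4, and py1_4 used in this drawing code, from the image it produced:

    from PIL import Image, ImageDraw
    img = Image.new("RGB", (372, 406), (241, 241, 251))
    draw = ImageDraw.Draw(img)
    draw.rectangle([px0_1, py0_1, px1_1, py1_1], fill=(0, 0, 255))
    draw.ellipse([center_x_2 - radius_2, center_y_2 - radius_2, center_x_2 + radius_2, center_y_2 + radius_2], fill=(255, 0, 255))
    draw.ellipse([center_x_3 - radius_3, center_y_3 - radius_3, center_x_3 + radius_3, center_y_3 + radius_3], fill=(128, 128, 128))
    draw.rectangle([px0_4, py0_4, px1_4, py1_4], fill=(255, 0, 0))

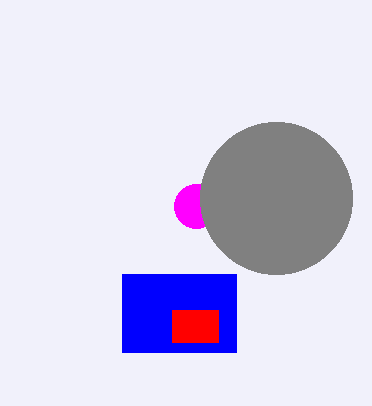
px0_1 = 122, py0_1 = 274, px1_1 = 236, py1_1 = 352, center_x_2 = 196, center_y_2 = 206, radius_2 = 22, center_x_3 = 276, center_y_3 = 198, radius_3 = 76, px0_4 = 172, py0_4 = 310, px1_4 = 218, py1_4 = 342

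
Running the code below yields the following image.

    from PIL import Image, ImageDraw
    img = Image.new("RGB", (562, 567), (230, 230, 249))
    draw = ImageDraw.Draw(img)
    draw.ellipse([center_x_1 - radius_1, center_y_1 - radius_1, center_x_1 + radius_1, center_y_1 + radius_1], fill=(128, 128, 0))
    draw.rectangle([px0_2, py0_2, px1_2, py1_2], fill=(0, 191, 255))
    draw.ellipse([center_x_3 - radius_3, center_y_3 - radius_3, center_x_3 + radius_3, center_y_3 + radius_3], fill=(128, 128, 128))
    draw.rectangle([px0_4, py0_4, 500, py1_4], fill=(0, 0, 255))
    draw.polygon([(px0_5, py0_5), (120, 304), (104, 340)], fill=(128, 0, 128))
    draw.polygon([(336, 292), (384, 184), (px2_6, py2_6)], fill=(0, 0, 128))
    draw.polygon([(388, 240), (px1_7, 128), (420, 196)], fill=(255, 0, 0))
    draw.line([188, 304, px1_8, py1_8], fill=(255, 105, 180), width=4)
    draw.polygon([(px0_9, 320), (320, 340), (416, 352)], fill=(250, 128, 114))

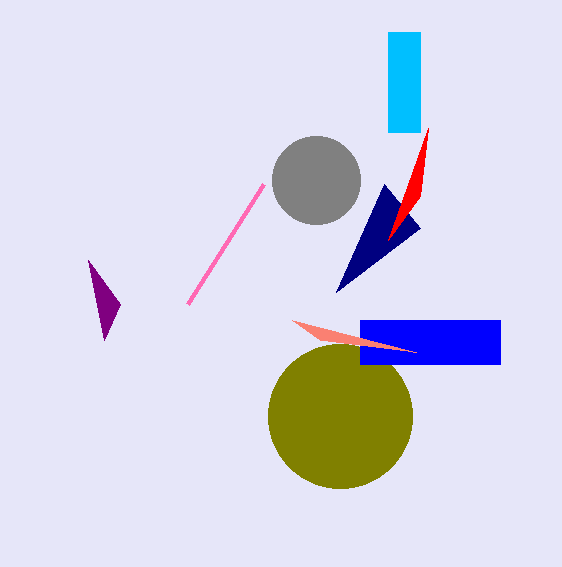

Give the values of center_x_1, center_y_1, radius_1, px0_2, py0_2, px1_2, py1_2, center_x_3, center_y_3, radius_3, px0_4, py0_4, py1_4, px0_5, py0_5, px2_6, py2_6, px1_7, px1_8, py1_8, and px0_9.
center_x_1 = 340; center_y_1 = 416; radius_1 = 72; px0_2 = 388; py0_2 = 32; px1_2 = 420; py1_2 = 132; center_x_3 = 316; center_y_3 = 180; radius_3 = 44; px0_4 = 360; py0_4 = 320; py1_4 = 364; px0_5 = 88; py0_5 = 260; px2_6 = 420; py2_6 = 228; px1_7 = 428; px1_8 = 264; py1_8 = 184; px0_9 = 292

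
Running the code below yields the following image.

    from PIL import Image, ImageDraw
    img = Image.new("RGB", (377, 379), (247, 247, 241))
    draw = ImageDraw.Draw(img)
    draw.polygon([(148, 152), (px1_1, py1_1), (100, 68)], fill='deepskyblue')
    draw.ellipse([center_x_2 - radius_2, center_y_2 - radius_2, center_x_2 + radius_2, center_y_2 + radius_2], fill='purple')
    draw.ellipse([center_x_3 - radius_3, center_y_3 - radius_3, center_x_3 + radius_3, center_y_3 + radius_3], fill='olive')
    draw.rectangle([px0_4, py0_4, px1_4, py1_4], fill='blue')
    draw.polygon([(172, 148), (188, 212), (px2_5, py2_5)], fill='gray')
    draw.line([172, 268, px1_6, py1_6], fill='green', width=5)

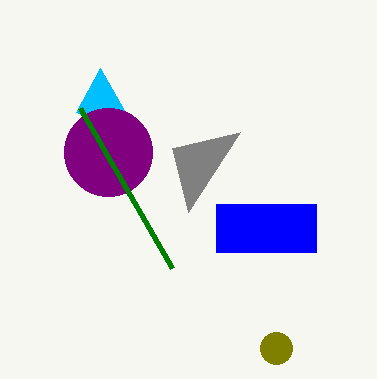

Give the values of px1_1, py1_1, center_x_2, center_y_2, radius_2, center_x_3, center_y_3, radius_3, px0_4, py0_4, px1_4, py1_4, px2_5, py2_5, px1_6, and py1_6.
px1_1 = 76
py1_1 = 112
center_x_2 = 108
center_y_2 = 152
radius_2 = 44
center_x_3 = 276
center_y_3 = 348
radius_3 = 16
px0_4 = 216
py0_4 = 204
px1_4 = 316
py1_4 = 252
px2_5 = 240
py2_5 = 132
px1_6 = 80
py1_6 = 108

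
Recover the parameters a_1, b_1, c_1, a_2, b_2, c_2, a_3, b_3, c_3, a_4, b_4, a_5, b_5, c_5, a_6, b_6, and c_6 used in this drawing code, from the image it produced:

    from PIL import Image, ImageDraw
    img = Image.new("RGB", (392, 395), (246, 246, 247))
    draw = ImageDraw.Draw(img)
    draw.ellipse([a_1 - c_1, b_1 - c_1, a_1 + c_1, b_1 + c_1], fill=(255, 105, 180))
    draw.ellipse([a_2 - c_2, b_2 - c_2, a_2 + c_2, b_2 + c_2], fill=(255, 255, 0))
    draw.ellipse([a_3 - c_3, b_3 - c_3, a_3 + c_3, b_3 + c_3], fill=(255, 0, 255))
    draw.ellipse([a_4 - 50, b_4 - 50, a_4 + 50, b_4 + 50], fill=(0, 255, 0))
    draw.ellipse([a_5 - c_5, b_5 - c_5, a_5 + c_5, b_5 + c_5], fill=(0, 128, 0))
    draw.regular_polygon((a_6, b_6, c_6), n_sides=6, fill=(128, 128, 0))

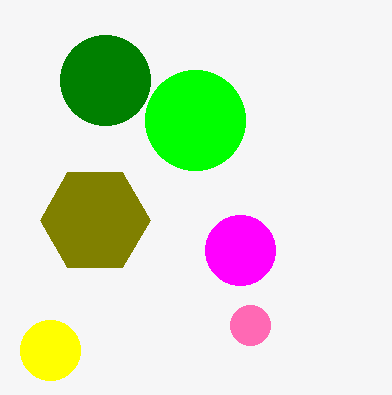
a_1 = 250, b_1 = 325, c_1 = 20, a_2 = 50, b_2 = 350, c_2 = 30, a_3 = 240, b_3 = 250, c_3 = 35, a_4 = 195, b_4 = 120, a_5 = 105, b_5 = 80, c_5 = 45, a_6 = 95, b_6 = 220, c_6 = 55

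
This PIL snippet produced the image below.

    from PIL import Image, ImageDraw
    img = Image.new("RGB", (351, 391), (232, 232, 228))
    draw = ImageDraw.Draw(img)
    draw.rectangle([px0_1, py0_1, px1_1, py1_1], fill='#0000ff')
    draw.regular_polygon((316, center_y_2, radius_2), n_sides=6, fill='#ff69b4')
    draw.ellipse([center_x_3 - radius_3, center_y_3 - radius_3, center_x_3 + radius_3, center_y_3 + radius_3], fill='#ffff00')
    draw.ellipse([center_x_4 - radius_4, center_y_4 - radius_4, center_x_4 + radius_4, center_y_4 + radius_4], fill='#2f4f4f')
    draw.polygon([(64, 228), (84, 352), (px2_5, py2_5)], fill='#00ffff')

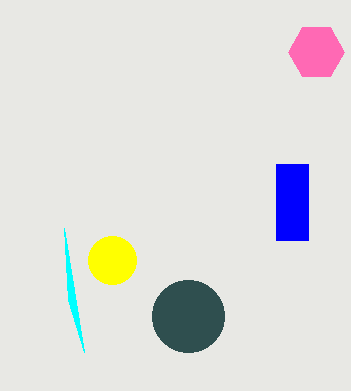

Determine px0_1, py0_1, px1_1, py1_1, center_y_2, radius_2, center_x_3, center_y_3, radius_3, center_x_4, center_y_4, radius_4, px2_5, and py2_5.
px0_1 = 276
py0_1 = 164
px1_1 = 308
py1_1 = 240
center_y_2 = 52
radius_2 = 28
center_x_3 = 112
center_y_3 = 260
radius_3 = 24
center_x_4 = 188
center_y_4 = 316
radius_4 = 36
px2_5 = 68
py2_5 = 300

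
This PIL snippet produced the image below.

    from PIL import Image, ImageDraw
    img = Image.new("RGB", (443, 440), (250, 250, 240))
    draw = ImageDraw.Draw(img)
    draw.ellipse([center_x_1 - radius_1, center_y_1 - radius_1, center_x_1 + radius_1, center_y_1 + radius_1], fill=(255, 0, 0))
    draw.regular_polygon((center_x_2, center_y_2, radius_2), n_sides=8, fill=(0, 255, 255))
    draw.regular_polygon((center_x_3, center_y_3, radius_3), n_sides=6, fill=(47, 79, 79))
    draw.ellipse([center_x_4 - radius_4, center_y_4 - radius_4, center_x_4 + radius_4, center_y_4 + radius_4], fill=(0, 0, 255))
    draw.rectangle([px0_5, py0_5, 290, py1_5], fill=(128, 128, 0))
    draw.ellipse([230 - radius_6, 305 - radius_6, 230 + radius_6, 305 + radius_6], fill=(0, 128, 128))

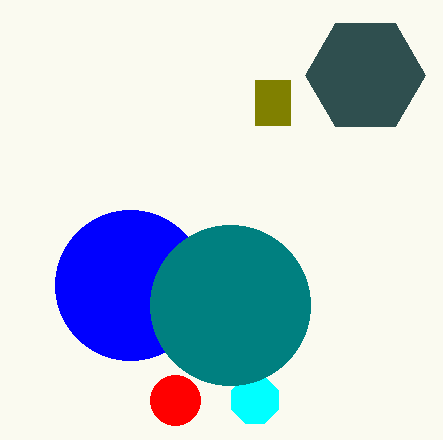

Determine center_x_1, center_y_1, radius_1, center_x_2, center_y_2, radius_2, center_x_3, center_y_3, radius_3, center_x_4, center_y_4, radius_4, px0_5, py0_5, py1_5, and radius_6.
center_x_1 = 175, center_y_1 = 400, radius_1 = 25, center_x_2 = 255, center_y_2 = 400, radius_2 = 25, center_x_3 = 365, center_y_3 = 75, radius_3 = 60, center_x_4 = 130, center_y_4 = 285, radius_4 = 75, px0_5 = 255, py0_5 = 80, py1_5 = 125, radius_6 = 80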